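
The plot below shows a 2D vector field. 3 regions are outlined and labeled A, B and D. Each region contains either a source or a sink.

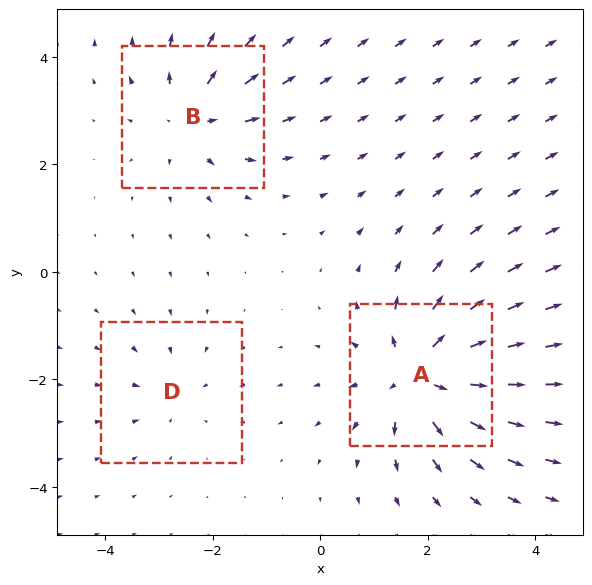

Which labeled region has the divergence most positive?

A

Divergence at each region's feature centre — A: about +6, B: about +4, D: about -2. Region A is most positive.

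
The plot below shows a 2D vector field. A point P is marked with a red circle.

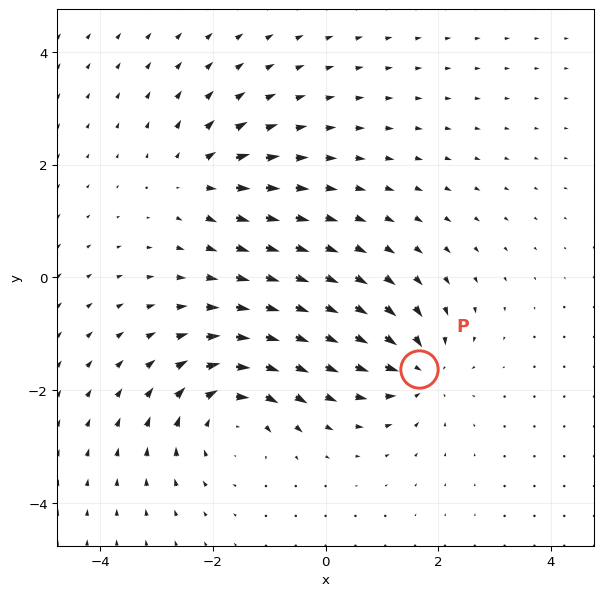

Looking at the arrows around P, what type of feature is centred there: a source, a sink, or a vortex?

sink

At P (1.6, -1.6) the arrows converge inward. Divergence about -4, curl ≈0 — negative divergence with near-zero curl is a sink.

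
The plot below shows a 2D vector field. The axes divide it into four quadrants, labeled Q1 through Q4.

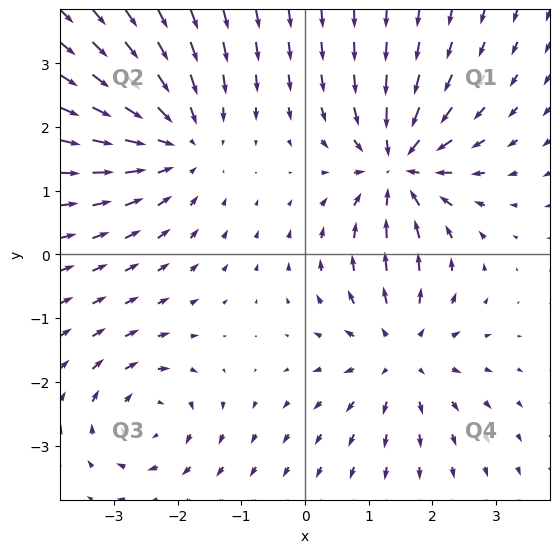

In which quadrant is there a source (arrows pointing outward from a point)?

Q4

The source sits at approximately (1.5, -1.5), which lies in quadrant Q4. The divergence there is about +4, positive as expected for a source.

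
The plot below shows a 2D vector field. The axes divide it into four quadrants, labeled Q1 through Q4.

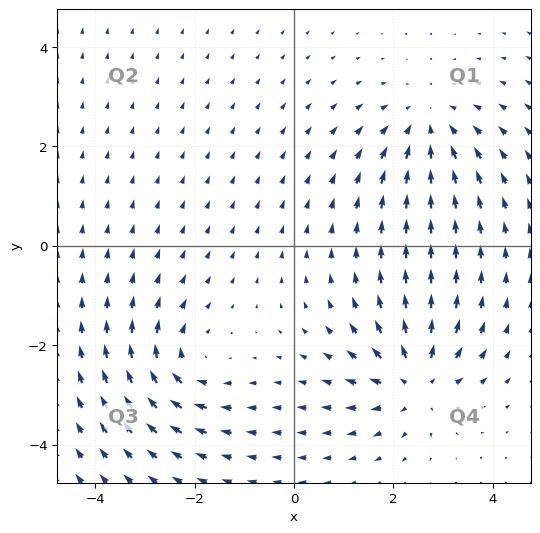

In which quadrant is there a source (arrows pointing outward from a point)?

Q4

The source sits at approximately (2.4, -2.7), which lies in quadrant Q4. The divergence there is about +5, positive as expected for a source.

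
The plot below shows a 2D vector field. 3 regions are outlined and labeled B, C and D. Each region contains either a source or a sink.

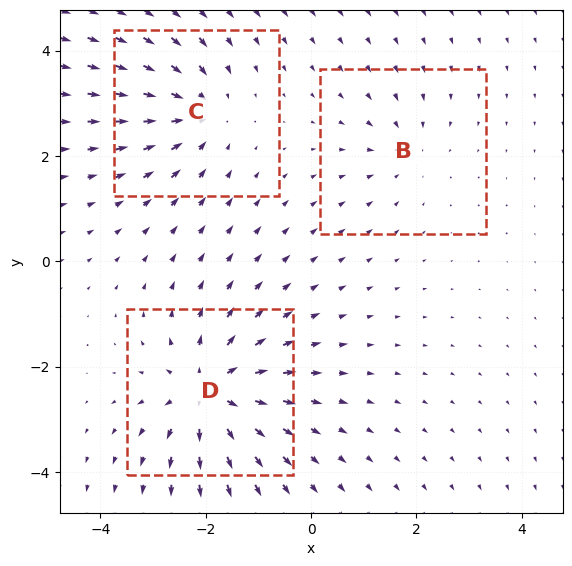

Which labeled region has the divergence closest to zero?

Divergence at each region's feature centre — B: about -2, C: about -4, D: about +5. Region B is closest to zero.

B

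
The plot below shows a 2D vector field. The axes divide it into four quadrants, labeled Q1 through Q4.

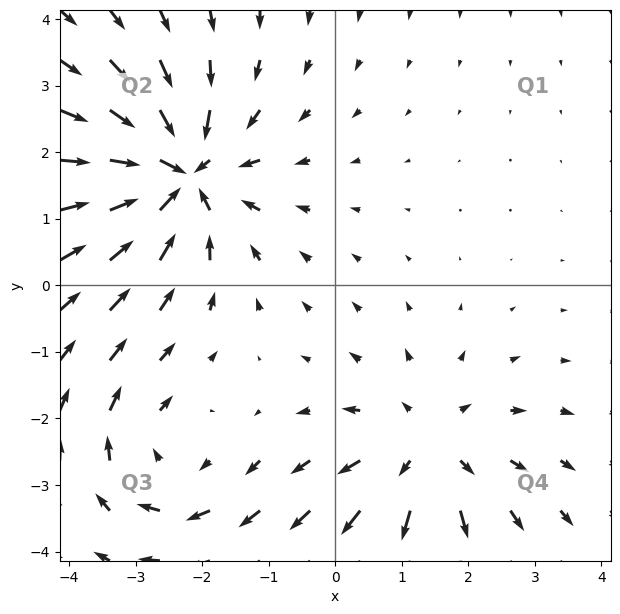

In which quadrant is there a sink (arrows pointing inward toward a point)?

The sink sits at approximately (-2.3, 1.7), which lies in quadrant Q2. The divergence there is about -6, negative as expected for a sink.

Q2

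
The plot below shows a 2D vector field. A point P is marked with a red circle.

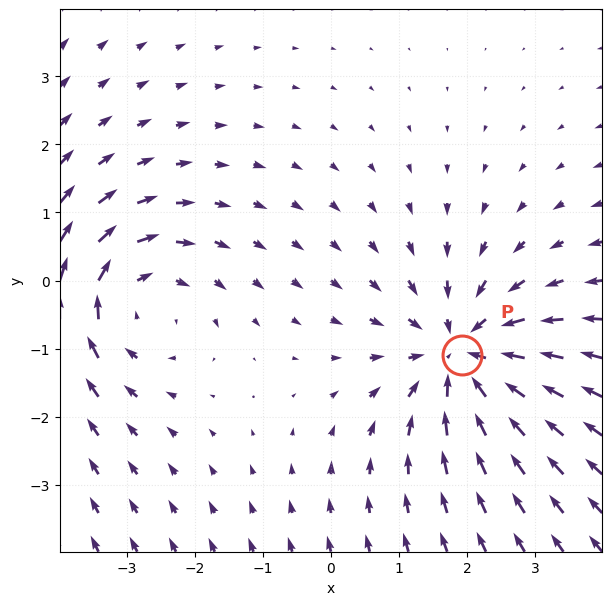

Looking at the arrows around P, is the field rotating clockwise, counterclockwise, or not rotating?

not rotating

Near P at (1.9, -1.1) the arrows show no circulation. The curl there is ≈0.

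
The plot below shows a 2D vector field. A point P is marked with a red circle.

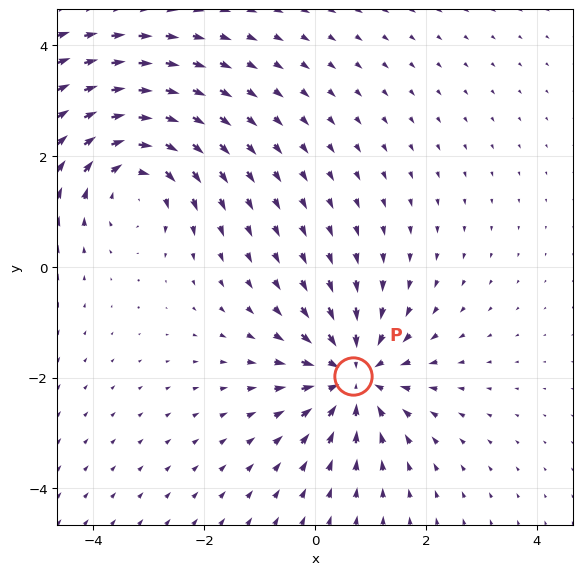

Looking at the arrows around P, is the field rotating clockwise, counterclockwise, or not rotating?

not rotating

Near P at (0.7, -2.0) the arrows show no circulation. The curl there is ≈0.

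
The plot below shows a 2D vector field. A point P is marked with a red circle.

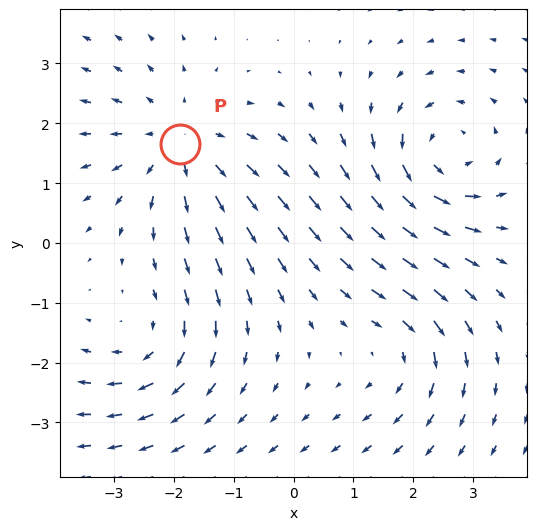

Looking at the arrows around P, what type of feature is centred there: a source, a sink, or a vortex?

At P (-1.9, 1.7) the arrows spread outward. Divergence about +3, curl ≈0 — positive divergence with near-zero curl is a source.

source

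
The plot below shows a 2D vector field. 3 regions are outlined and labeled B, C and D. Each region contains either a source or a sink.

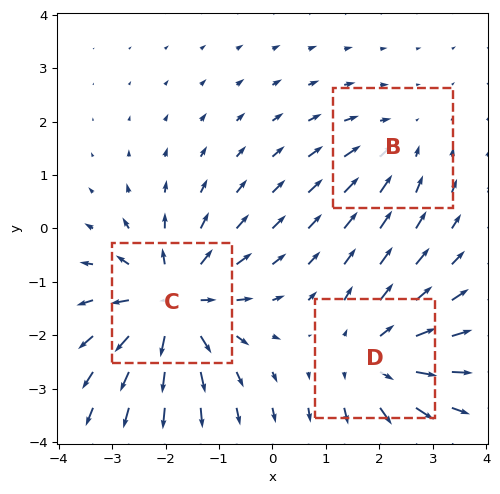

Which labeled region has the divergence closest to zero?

B

Divergence at each region's feature centre — B: about -2, C: about +5, D: about +4. Region B is closest to zero.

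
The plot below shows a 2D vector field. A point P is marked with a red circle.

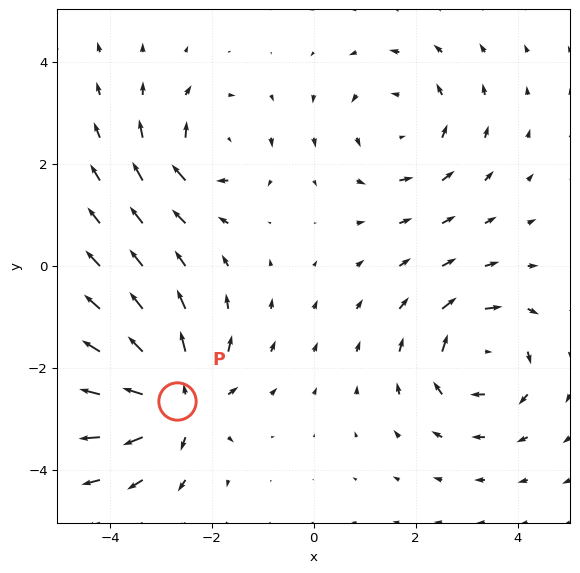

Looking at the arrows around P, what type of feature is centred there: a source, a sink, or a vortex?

source

At P (-2.7, -2.7) the arrows spread outward. Divergence about +6, curl ≈0 — positive divergence with near-zero curl is a source.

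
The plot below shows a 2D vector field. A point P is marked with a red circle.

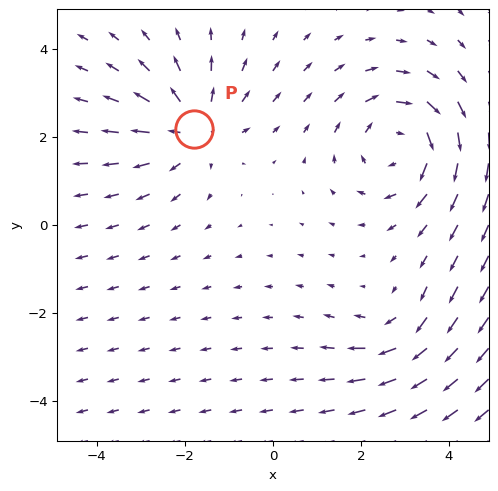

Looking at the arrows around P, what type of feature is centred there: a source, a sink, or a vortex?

source

At P (-1.8, 2.2) the arrows spread outward. Divergence about +4, curl ≈0 — positive divergence with near-zero curl is a source.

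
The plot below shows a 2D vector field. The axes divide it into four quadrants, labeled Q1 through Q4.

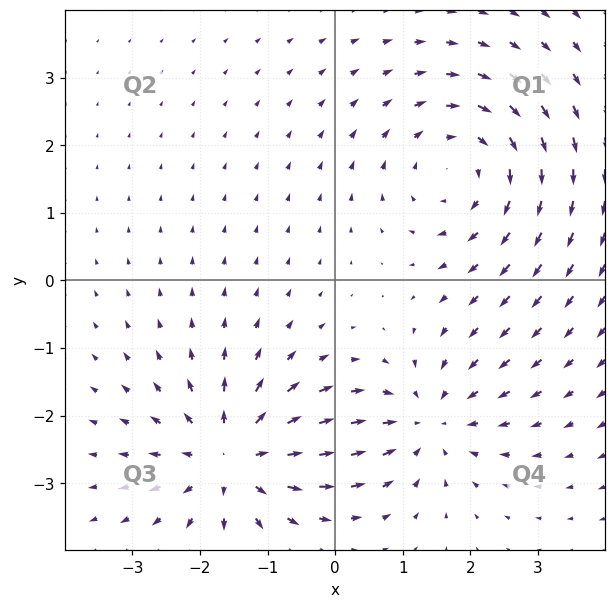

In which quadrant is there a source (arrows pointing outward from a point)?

Q3

The source sits at approximately (-1.5, -2.6), which lies in quadrant Q3. The divergence there is about +5, positive as expected for a source.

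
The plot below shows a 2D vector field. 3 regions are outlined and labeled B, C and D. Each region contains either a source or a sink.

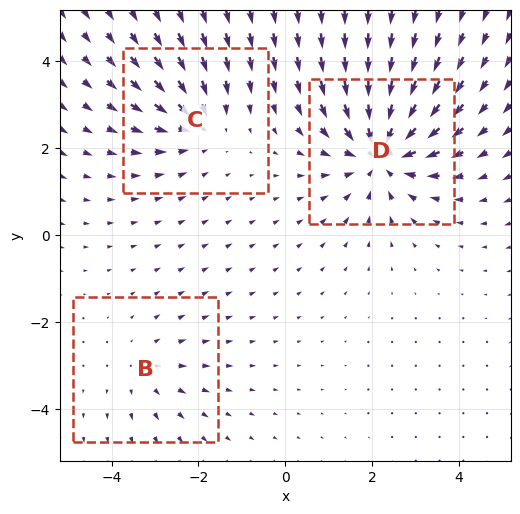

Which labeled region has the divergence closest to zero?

B

Divergence at each region's feature centre — B: about +2, C: about -3, D: about -5. Region B is closest to zero.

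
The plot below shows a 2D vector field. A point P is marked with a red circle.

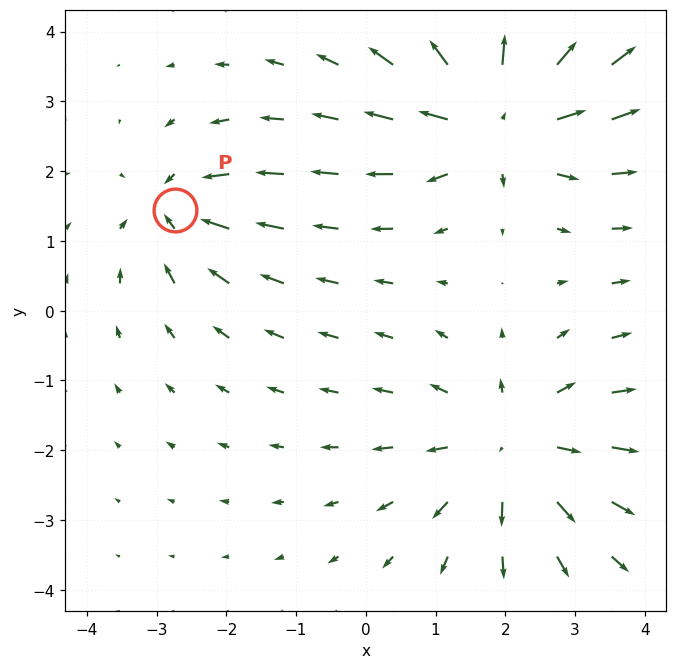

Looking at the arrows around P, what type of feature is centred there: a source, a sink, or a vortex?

sink

At P (-2.7, 1.4) the arrows converge inward. Divergence about -4, curl ≈0 — negative divergence with near-zero curl is a sink.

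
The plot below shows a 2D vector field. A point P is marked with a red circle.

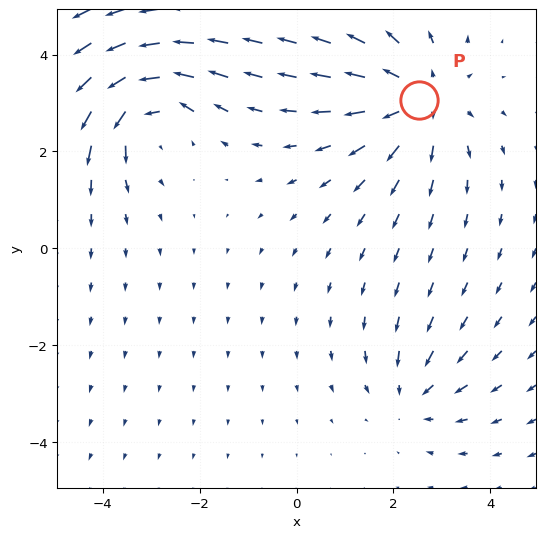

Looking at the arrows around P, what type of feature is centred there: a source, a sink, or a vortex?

source

At P (2.5, 3.1) the arrows spread outward. Divergence about +4, curl ≈0 — positive divergence with near-zero curl is a source.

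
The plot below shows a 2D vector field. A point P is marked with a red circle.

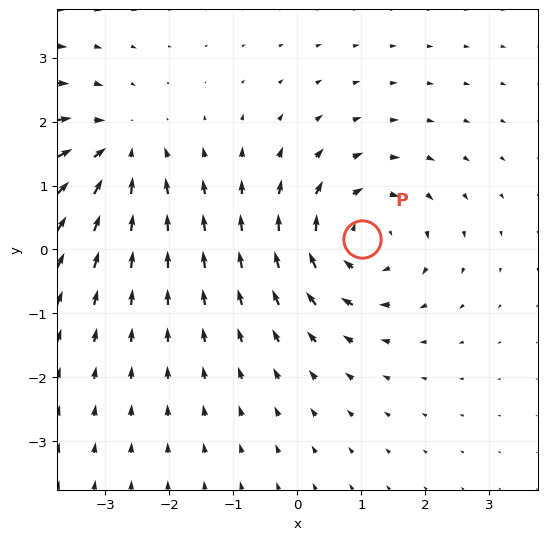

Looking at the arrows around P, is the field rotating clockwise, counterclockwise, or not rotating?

Near P at (1.0, 0.2) the arrows circulate clockwise. The curl (z-component) there is about -5; negative curl means clockwise rotation.

clockwise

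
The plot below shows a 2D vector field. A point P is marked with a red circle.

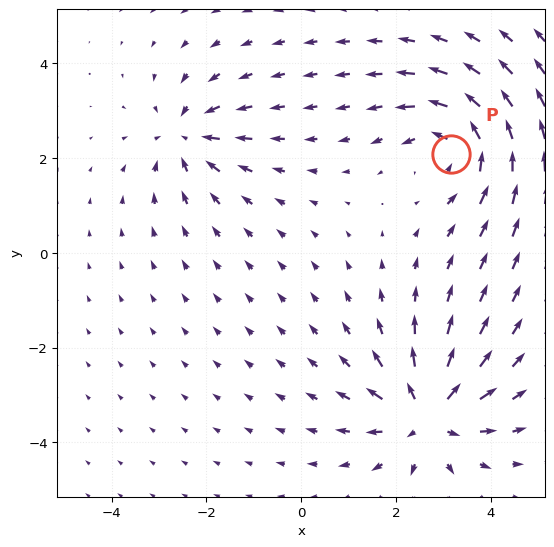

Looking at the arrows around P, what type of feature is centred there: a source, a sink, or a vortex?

vortex

At P (3.2, 2.1) the arrows circulate counterclockwise. Divergence ≈0, curl about +4 — near-zero divergence with nonzero curl is a vortex.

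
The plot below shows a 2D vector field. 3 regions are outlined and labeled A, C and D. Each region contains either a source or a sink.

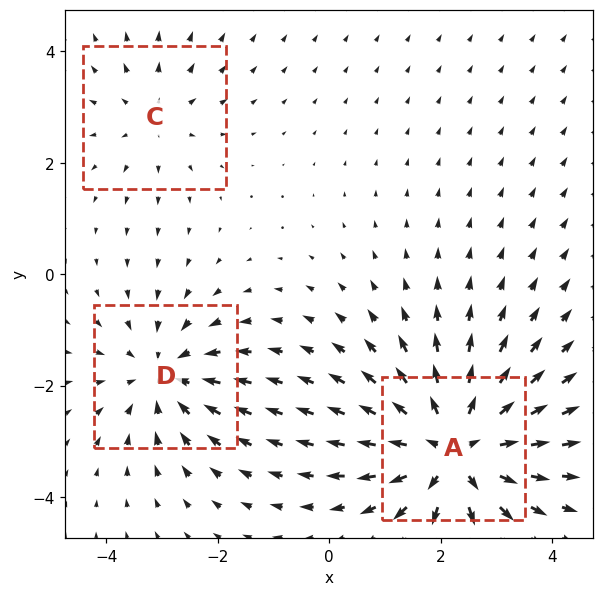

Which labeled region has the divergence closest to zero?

C

Divergence at each region's feature centre — A: about +5, C: about +2, D: about -3. Region C is closest to zero.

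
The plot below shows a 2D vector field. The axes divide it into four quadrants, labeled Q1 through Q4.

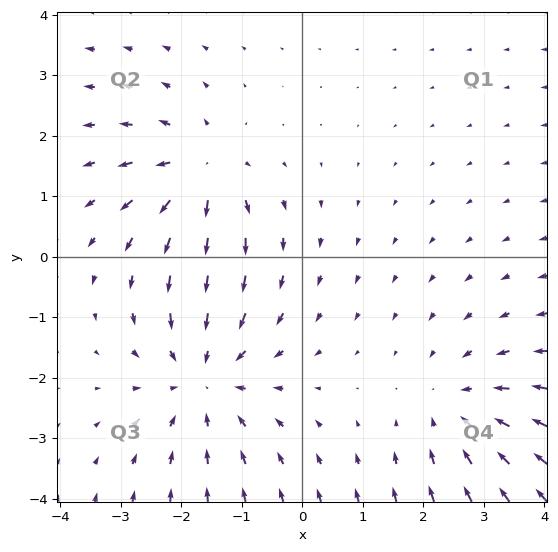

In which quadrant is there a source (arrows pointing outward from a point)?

Q2

The source sits at approximately (-1.7, 1.4), which lies in quadrant Q2. The divergence there is about +4, positive as expected for a source.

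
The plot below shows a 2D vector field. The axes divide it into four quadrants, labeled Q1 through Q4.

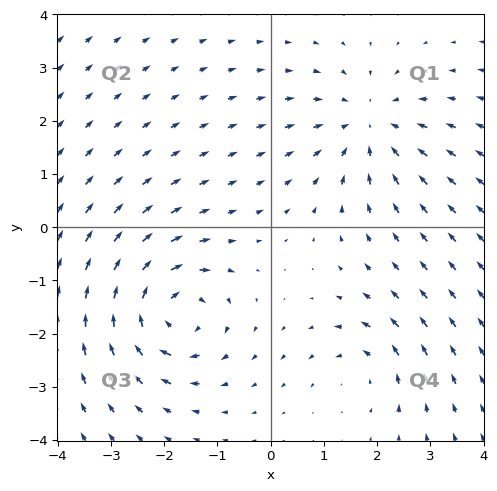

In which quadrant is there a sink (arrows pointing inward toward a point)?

Q1

The sink sits at approximately (1.8, 1.9), which lies in quadrant Q1. The divergence there is about -4, negative as expected for a sink.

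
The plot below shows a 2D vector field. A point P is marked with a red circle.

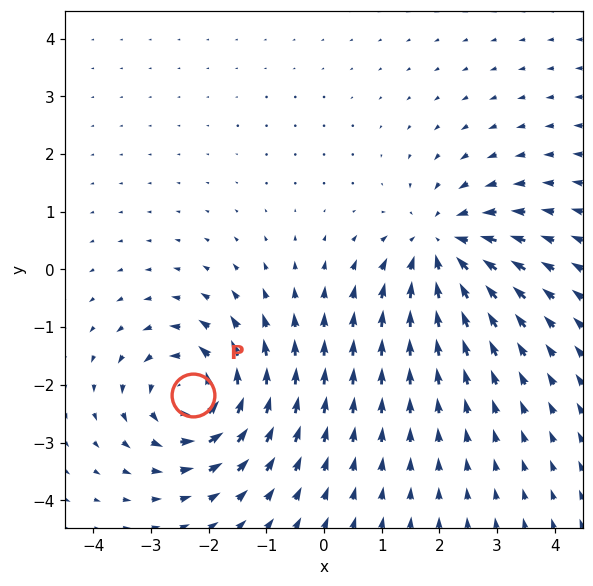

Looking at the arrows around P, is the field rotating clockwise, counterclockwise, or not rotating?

counterclockwise

Near P at (-2.3, -2.2) the arrows circulate counterclockwise. The curl (z-component) there is about +4; positive curl means counterclockwise rotation.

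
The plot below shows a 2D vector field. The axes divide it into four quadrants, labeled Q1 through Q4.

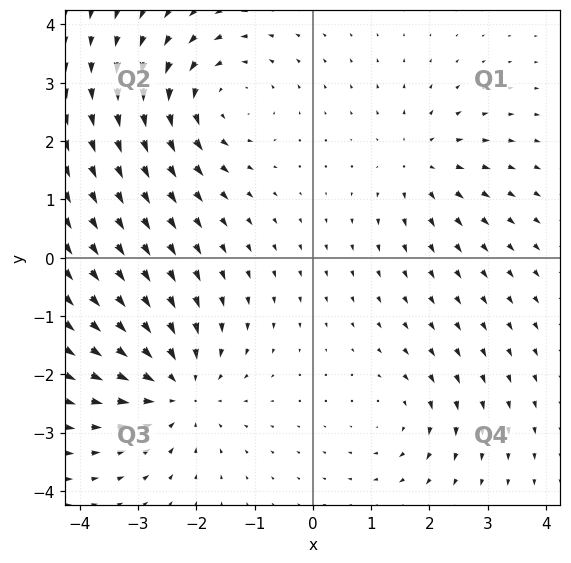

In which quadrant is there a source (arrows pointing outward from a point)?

The source sits at approximately (1.8, 1.6), which lies in quadrant Q1. The divergence there is about +3, positive as expected for a source.

Q1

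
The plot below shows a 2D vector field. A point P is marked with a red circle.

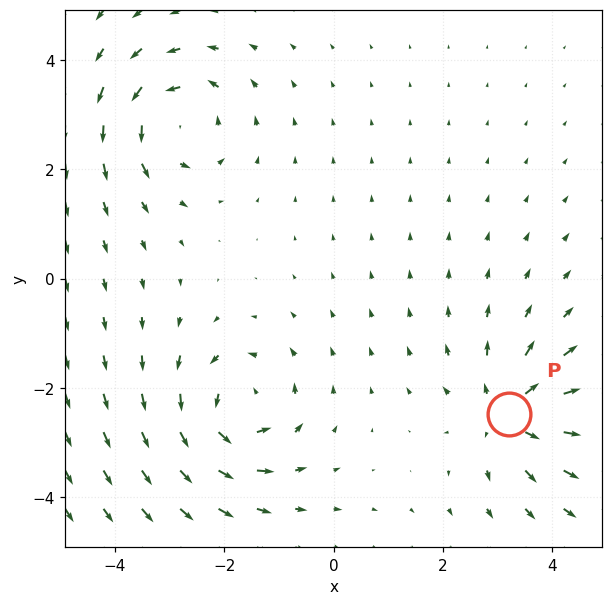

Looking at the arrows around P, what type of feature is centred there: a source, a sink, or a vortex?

source

At P (3.2, -2.5) the arrows spread outward. Divergence about +5, curl ≈0 — positive divergence with near-zero curl is a source.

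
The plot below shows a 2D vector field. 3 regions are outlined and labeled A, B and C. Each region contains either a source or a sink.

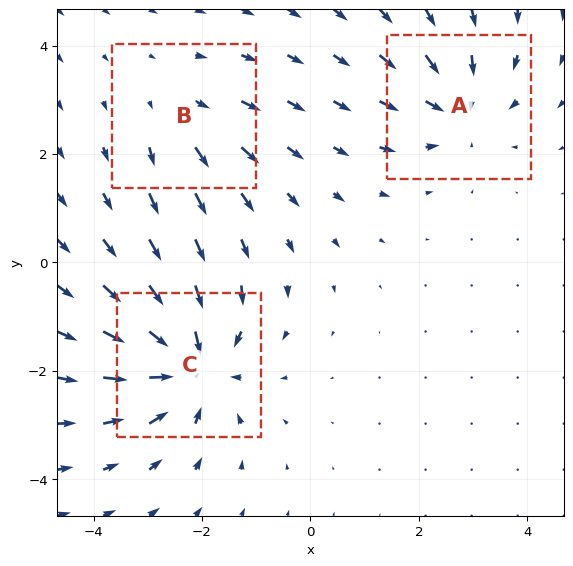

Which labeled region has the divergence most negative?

C

Divergence at each region's feature centre — A: about -3, B: about +2, C: about -5. Region C is most negative.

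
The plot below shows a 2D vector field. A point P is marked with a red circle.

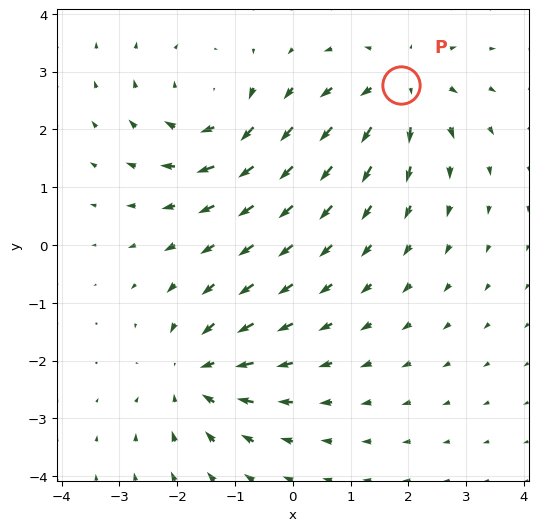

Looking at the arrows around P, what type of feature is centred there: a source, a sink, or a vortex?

At P (1.9, 2.8) the arrows spread outward. Divergence about +4, curl ≈0 — positive divergence with near-zero curl is a source.

source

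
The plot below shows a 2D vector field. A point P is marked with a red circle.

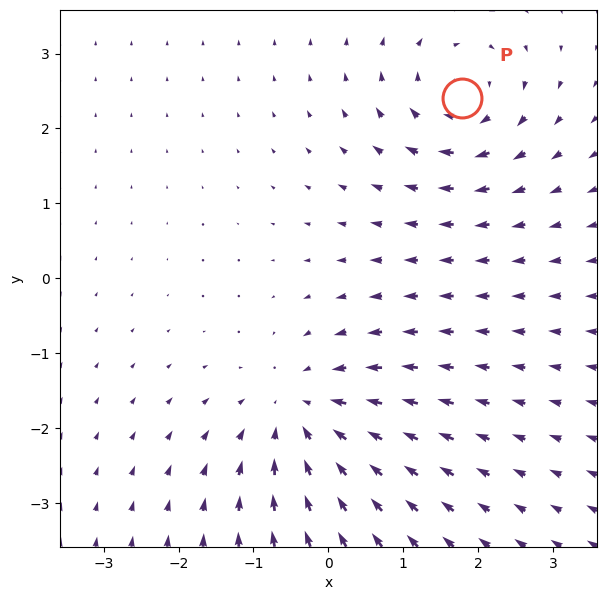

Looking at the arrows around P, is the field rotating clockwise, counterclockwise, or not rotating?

Near P at (1.8, 2.4) the arrows circulate clockwise. The curl (z-component) there is about -3; negative curl means clockwise rotation.

clockwise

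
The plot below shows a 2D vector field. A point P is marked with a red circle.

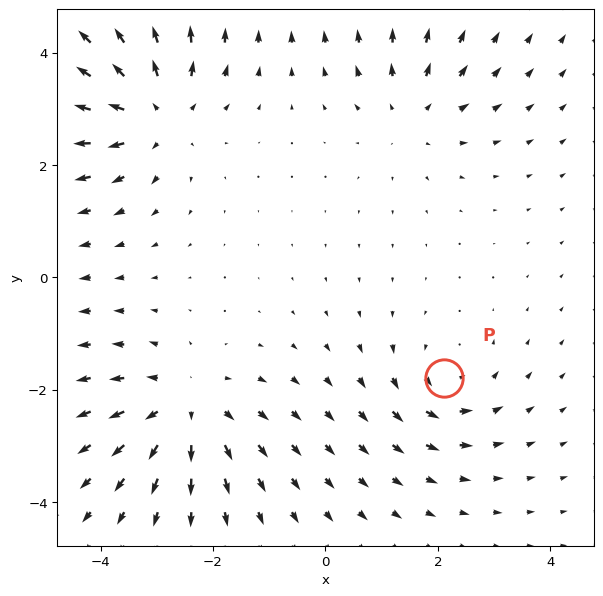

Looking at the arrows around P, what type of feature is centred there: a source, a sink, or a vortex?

vortex

At P (2.1, -1.8) the arrows circulate counterclockwise. Divergence ≈0, curl about +3 — near-zero divergence with nonzero curl is a vortex.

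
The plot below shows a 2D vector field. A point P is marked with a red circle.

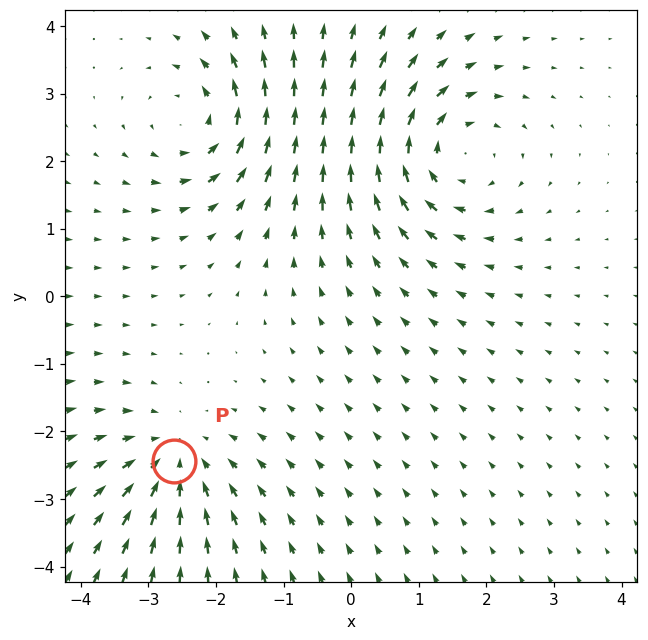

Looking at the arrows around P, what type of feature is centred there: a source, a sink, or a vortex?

At P (-2.6, -2.4) the arrows converge inward. Divergence about -3, curl ≈0 — negative divergence with near-zero curl is a sink.

sink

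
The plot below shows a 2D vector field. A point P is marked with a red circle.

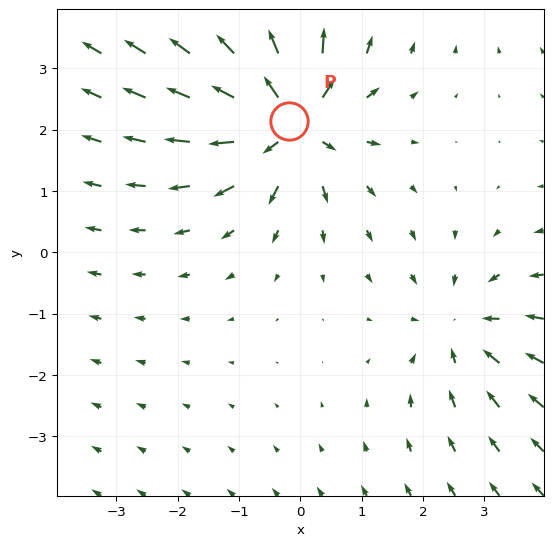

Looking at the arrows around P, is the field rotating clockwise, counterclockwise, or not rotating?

not rotating

Near P at (-0.2, 2.1) the arrows show no circulation. The curl there is ≈0.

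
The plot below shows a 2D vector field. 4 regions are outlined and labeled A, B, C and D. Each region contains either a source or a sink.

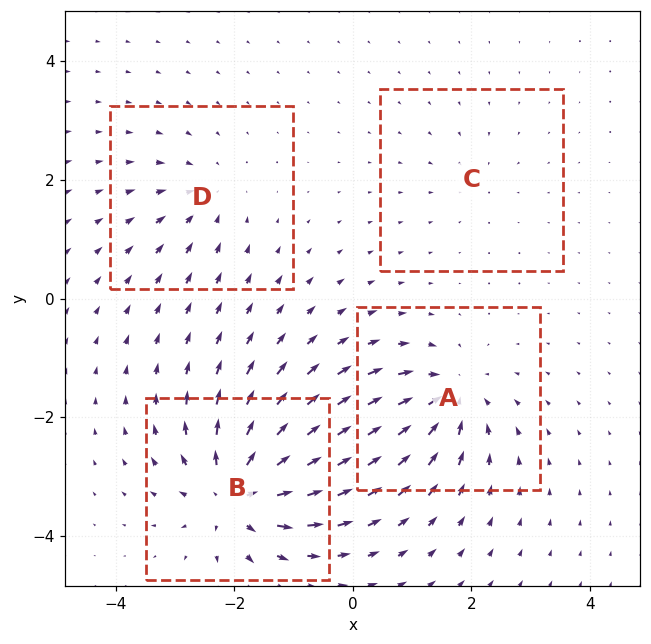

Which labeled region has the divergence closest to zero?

Divergence at each region's feature centre — A: about -7, B: about +9, C: about -2, D: about -4. Region C is closest to zero.

C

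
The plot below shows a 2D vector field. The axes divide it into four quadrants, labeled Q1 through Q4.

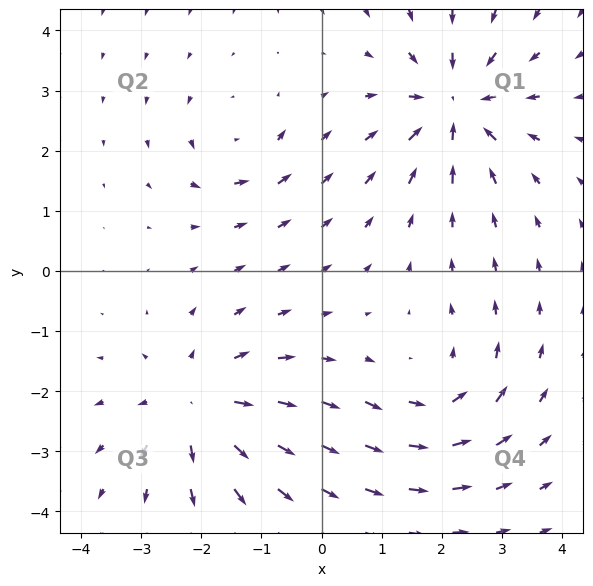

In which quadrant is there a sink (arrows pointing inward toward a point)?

Q1

The sink sits at approximately (2.2, 2.7), which lies in quadrant Q1. The divergence there is about -6, negative as expected for a sink.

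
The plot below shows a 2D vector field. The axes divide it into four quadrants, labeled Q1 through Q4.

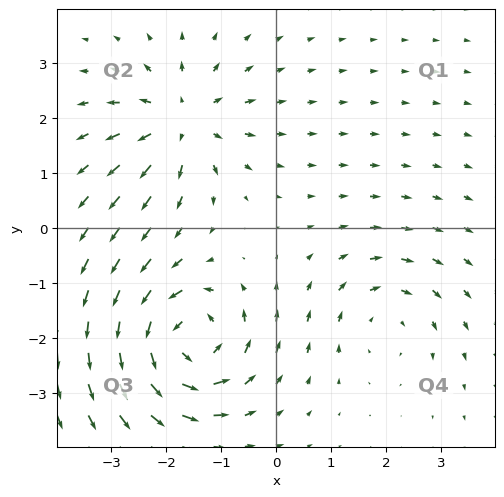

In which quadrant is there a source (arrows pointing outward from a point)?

Q2

The source sits at approximately (-1.7, 1.9), which lies in quadrant Q2. The divergence there is about +4, positive as expected for a source.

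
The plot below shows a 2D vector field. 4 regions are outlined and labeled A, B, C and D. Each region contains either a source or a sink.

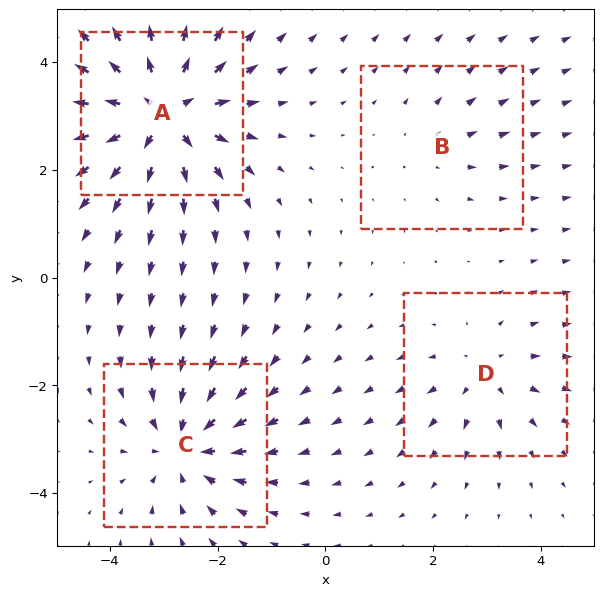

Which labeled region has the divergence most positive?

Divergence at each region's feature centre — A: about +7, B: about +2, C: about -5, D: about +3. Region A is most positive.

A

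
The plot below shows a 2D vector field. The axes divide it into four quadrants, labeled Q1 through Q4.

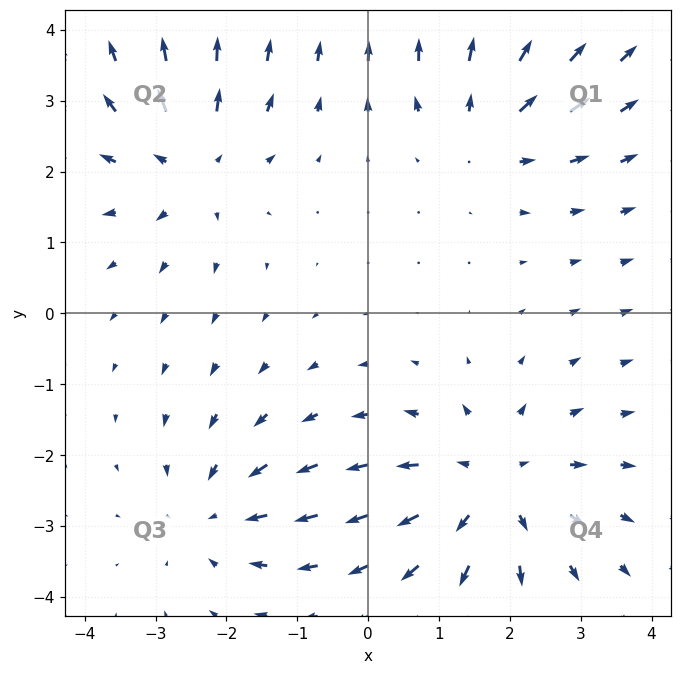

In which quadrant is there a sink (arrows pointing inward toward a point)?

Q3

The sink sits at approximately (-2.1, -2.8), which lies in quadrant Q3. The divergence there is about -3, negative as expected for a sink.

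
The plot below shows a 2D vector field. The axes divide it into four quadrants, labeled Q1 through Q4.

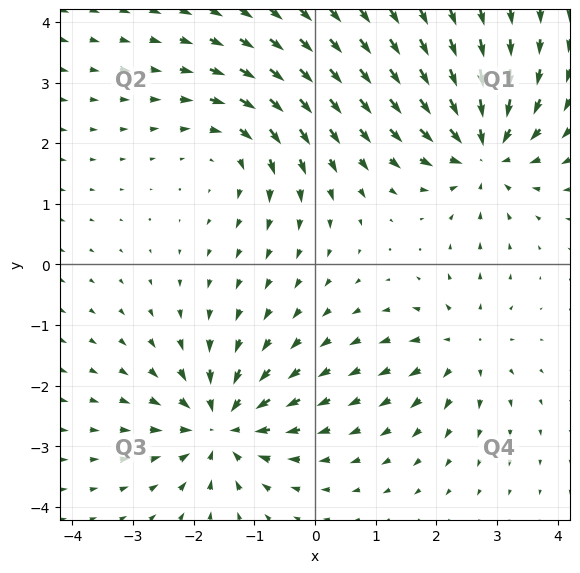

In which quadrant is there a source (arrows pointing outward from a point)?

The source sits at approximately (2.4, -1.4), which lies in quadrant Q4. The divergence there is about +4, positive as expected for a source.

Q4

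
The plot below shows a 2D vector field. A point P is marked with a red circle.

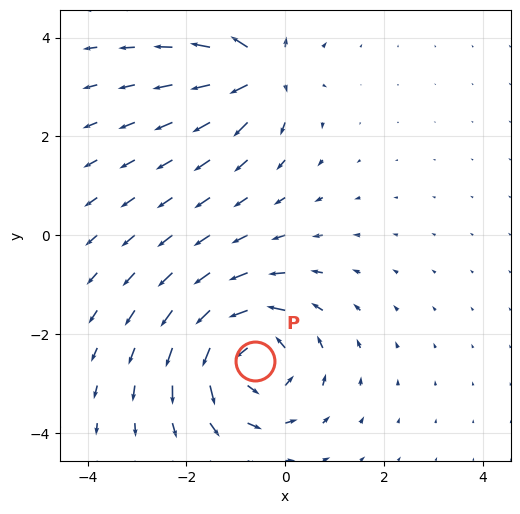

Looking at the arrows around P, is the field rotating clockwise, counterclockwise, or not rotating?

Near P at (-0.6, -2.5) the arrows circulate counterclockwise. The curl (z-component) there is about +5; positive curl means counterclockwise rotation.

counterclockwise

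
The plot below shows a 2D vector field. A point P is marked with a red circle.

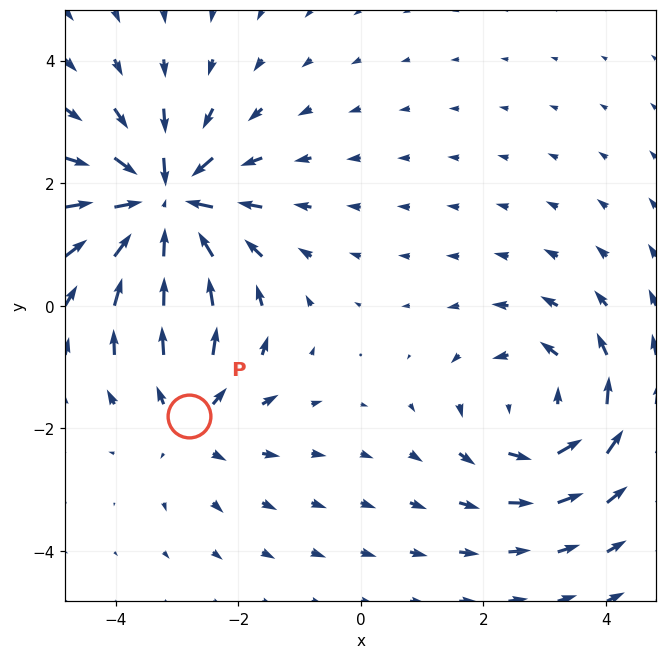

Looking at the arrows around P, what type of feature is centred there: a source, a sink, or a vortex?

source

At P (-2.8, -1.8) the arrows spread outward. Divergence about +3, curl ≈0 — positive divergence with near-zero curl is a source.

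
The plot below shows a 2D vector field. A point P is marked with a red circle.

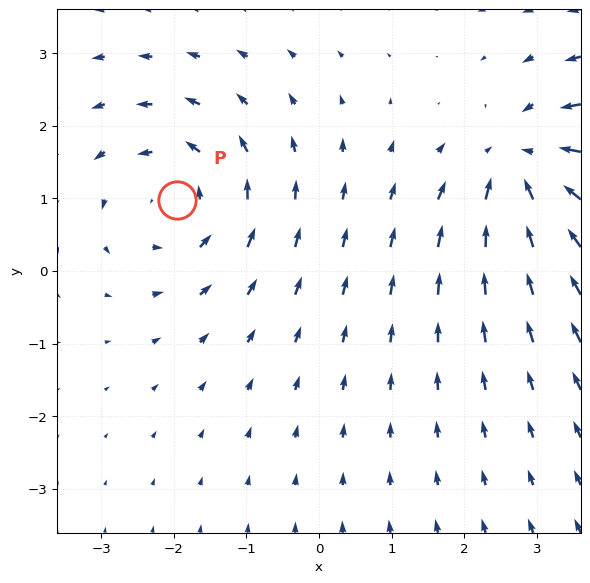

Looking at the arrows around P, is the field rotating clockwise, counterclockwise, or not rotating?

counterclockwise

Near P at (-2.0, 1.0) the arrows circulate counterclockwise. The curl (z-component) there is about +3; positive curl means counterclockwise rotation.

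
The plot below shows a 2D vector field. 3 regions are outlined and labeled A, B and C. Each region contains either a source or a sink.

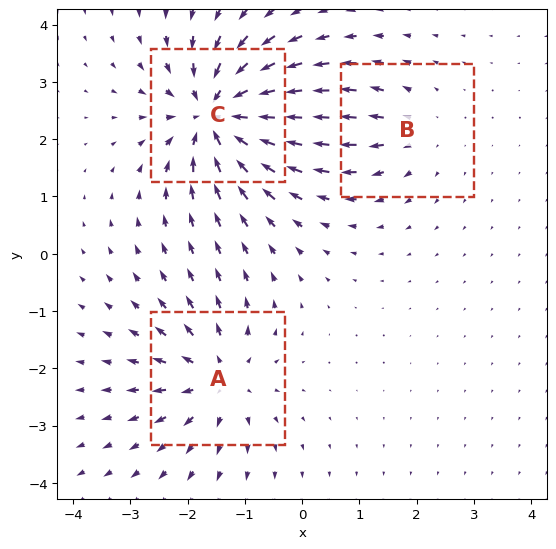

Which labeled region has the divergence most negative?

C

Divergence at each region's feature centre — A: about +4, B: about +2, C: about -6. Region C is most negative.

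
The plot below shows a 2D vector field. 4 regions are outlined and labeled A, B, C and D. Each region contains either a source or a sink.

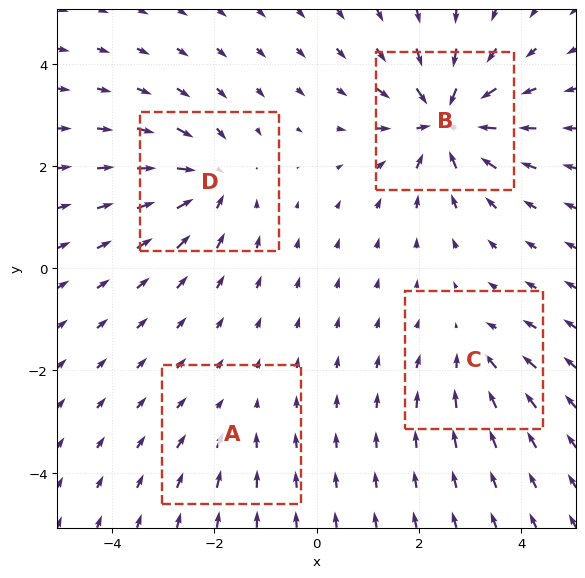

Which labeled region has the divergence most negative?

Divergence at each region's feature centre — A: about -2, B: about -8, C: about -4, D: about -5. Region B is most negative.

B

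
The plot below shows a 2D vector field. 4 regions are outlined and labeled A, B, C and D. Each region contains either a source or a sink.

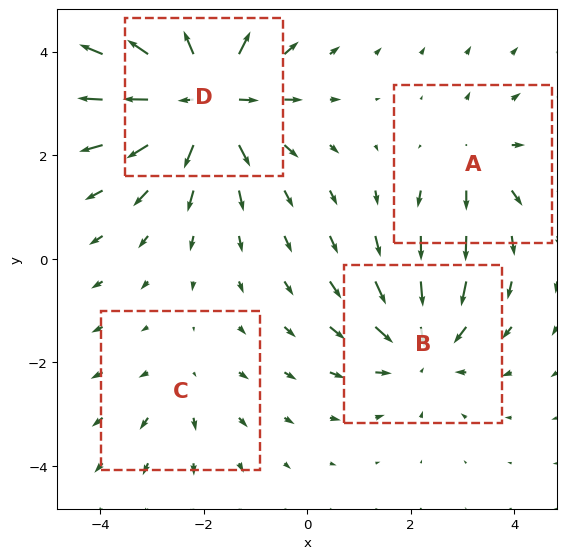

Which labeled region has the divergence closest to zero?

C

Divergence at each region's feature centre — A: about +3, B: about -4, C: about +2, D: about +7. Region C is closest to zero.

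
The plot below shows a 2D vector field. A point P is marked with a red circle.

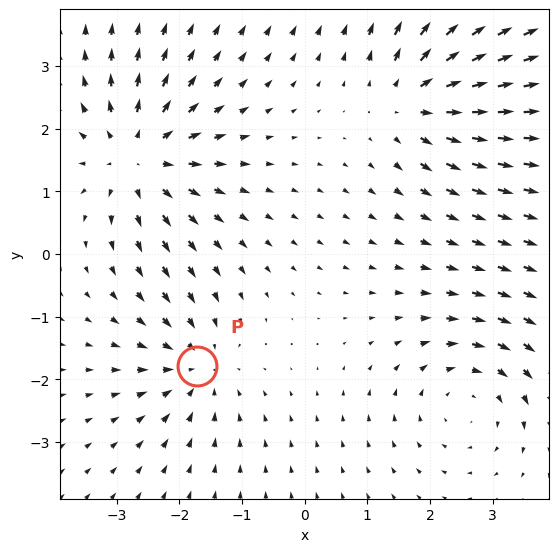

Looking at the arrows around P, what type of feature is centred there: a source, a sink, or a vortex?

At P (-1.7, -1.8) the arrows converge inward. Divergence about -4, curl ≈0 — negative divergence with near-zero curl is a sink.

sink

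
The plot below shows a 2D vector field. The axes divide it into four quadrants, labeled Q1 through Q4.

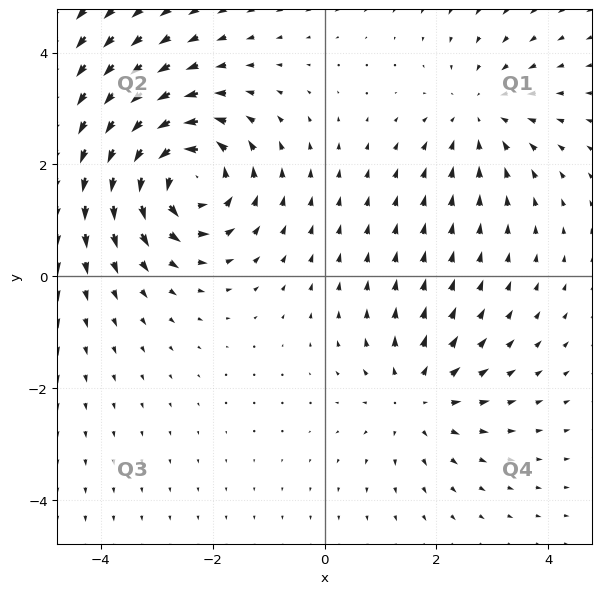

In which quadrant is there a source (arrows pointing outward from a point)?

Q4

The source sits at approximately (1.6, -2.2), which lies in quadrant Q4. The divergence there is about +2, positive as expected for a source.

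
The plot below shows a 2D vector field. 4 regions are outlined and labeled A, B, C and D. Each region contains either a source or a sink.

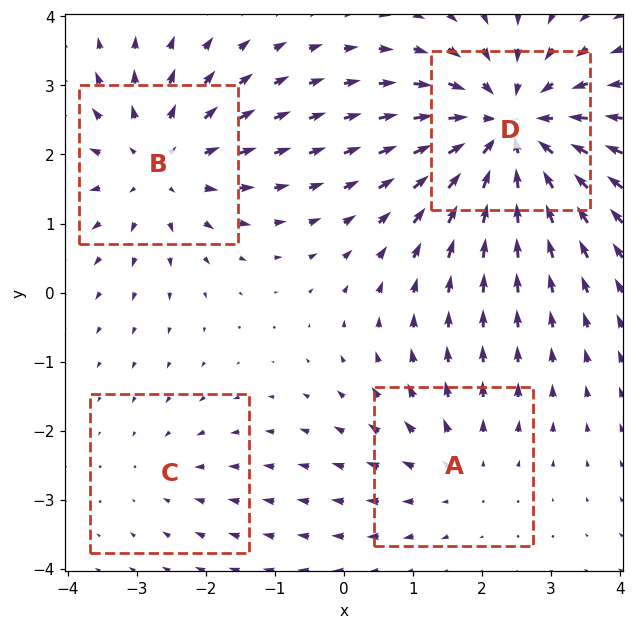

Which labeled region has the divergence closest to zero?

C

Divergence at each region's feature centre — A: about +3, B: about +4, C: about -2, D: about -6. Region C is closest to zero.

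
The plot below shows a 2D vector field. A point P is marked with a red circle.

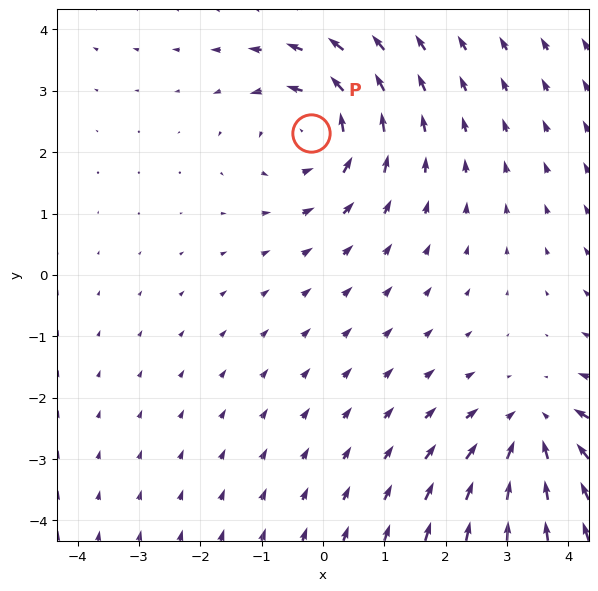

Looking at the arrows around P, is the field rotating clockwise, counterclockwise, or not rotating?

counterclockwise

Near P at (-0.2, 2.3) the arrows circulate counterclockwise. The curl (z-component) there is about +3; positive curl means counterclockwise rotation.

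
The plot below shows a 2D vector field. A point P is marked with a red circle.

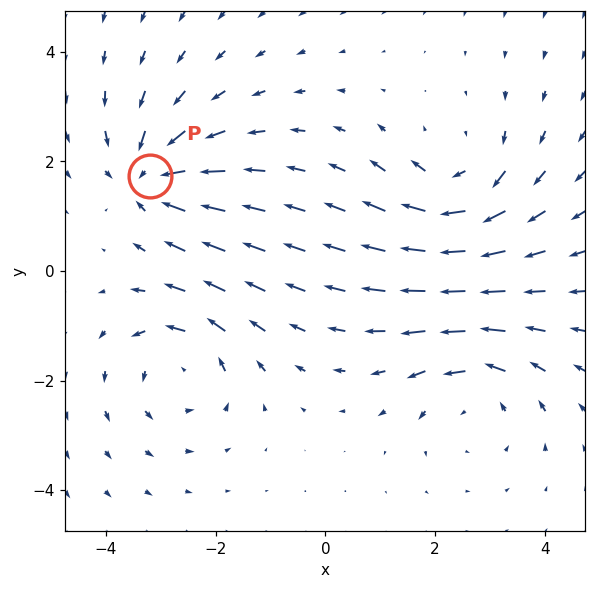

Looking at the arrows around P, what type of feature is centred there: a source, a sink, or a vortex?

At P (-3.2, 1.7) the arrows converge inward. Divergence about -5, curl ≈0 — negative divergence with near-zero curl is a sink.

sink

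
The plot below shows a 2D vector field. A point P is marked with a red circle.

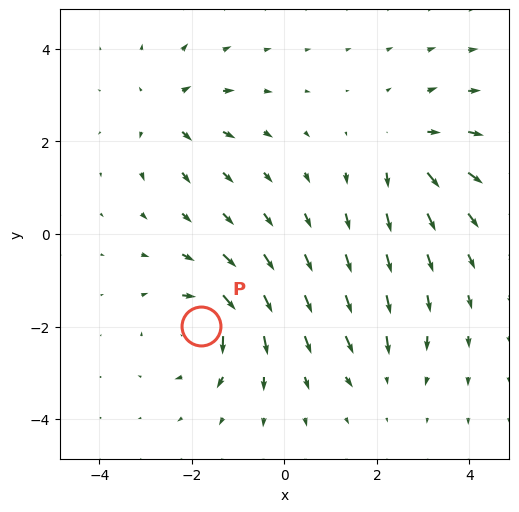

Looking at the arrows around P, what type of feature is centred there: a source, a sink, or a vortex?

vortex

At P (-1.8, -2.0) the arrows circulate clockwise. Divergence ≈0, curl about -7 — near-zero divergence with nonzero curl is a vortex.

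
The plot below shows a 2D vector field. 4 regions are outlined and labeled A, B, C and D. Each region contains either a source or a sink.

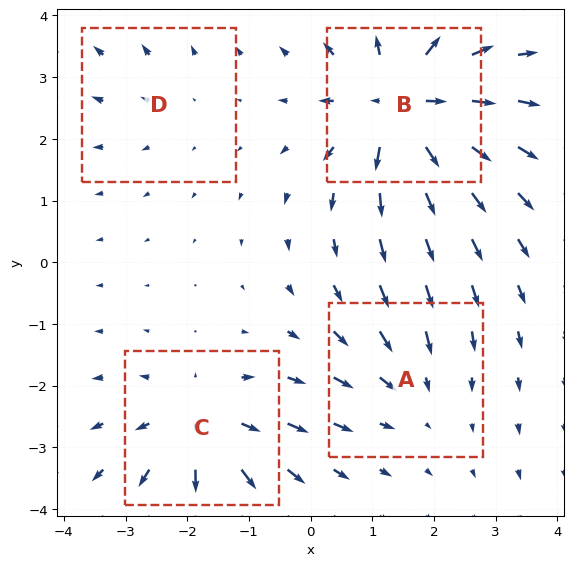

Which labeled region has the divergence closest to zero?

D

Divergence at each region's feature centre — A: about -3, B: about +7, C: about +5, D: about +2. Region D is closest to zero.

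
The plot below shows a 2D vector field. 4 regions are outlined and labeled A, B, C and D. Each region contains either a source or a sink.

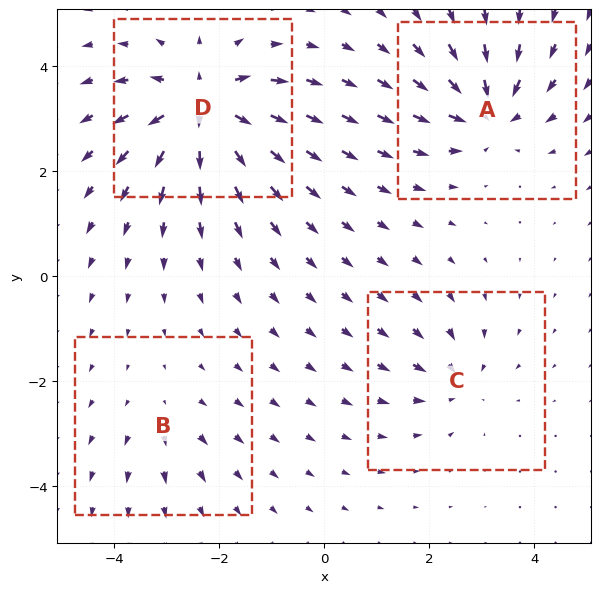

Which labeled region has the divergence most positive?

D

Divergence at each region's feature centre — A: about -6, B: about +3, C: about -4, D: about +9. Region D is most positive.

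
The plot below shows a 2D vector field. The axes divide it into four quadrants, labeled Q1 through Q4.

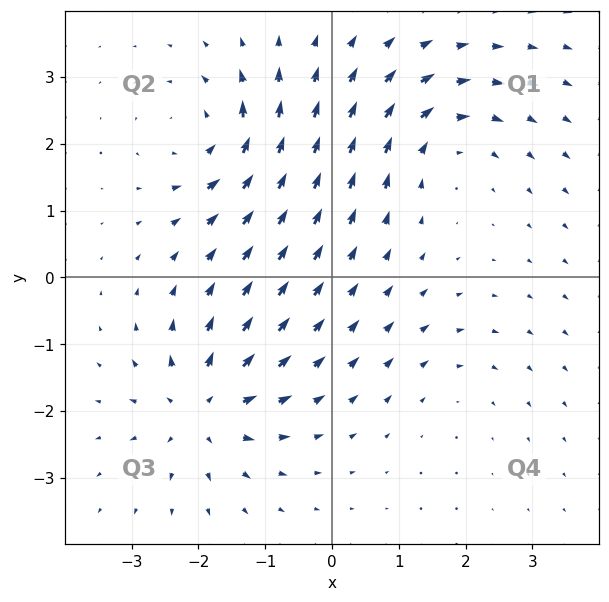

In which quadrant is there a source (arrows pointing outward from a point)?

The source sits at approximately (-1.9, -2.0), which lies in quadrant Q3. The divergence there is about +6, positive as expected for a source.

Q3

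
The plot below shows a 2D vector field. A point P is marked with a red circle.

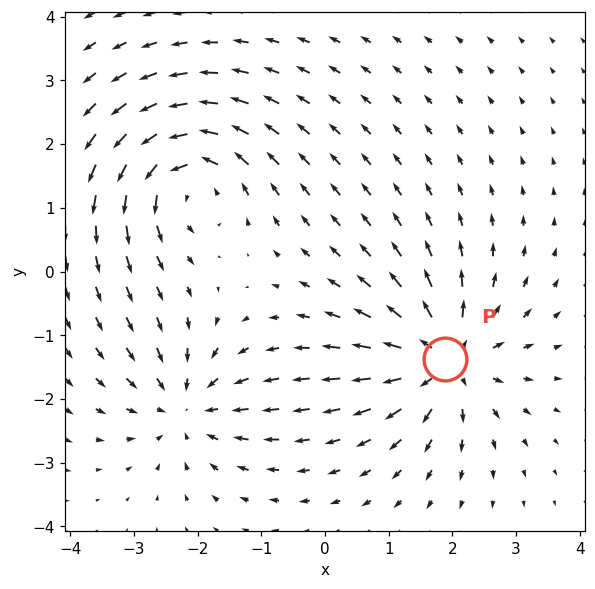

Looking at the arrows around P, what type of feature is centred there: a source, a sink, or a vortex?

At P (1.9, -1.4) the arrows spread outward. Divergence about +6, curl ≈0 — positive divergence with near-zero curl is a source.

source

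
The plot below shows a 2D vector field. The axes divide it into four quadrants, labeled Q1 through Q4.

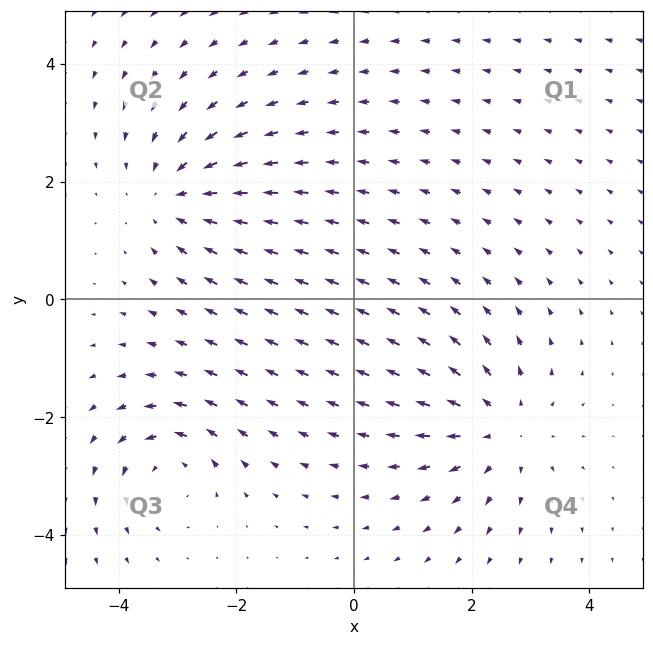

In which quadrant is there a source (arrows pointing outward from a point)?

Q4

The source sits at approximately (2.5, -2.2), which lies in quadrant Q4. The divergence there is about +4, positive as expected for a source.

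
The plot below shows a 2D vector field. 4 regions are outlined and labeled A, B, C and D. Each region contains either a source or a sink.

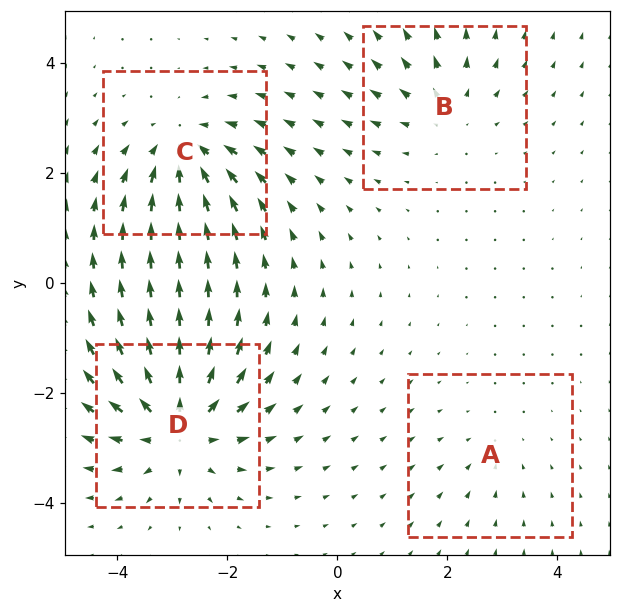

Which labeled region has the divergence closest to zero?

Divergence at each region's feature centre — A: about -2, B: about +4, C: about -5, D: about +7. Region A is closest to zero.

A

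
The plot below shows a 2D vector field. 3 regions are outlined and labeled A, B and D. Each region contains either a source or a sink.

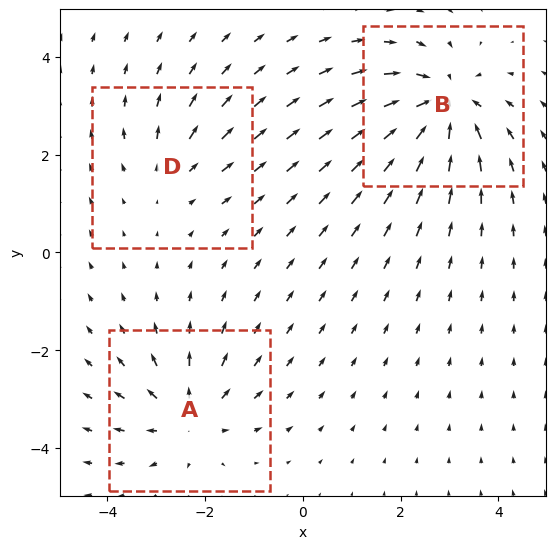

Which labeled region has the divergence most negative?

Divergence at each region's feature centre — A: about +4, B: about -5, D: about +2. Region B is most negative.

B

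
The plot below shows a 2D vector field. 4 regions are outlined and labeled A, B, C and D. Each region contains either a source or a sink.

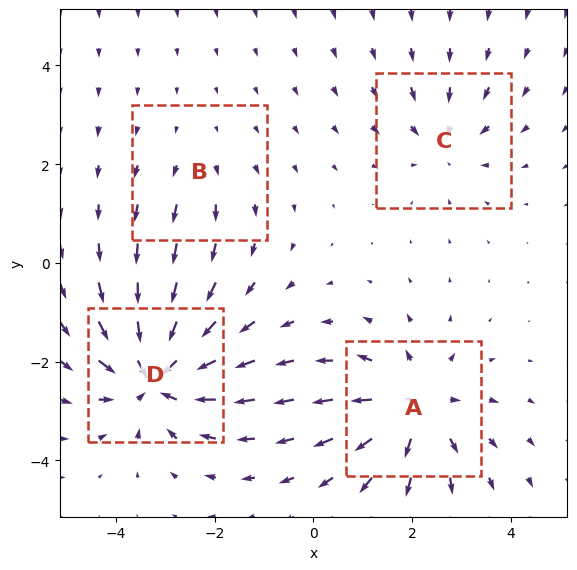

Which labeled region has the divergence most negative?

D

Divergence at each region's feature centre — A: about +6, B: about +2, C: about -3, D: about -7. Region D is most negative.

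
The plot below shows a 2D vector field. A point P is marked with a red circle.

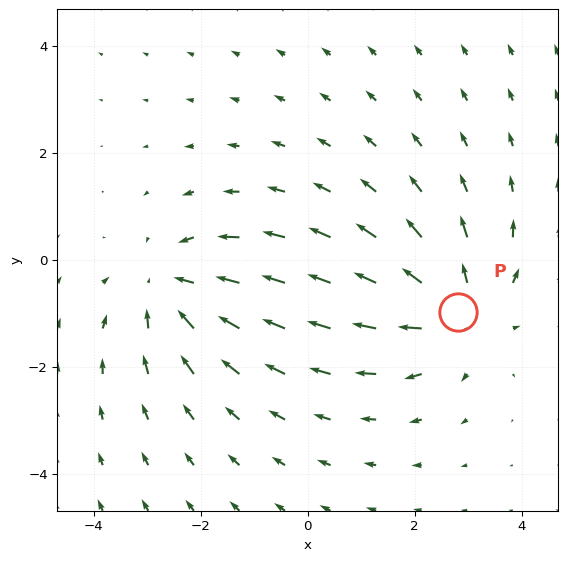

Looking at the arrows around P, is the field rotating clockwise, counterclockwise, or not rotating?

not rotating

Near P at (2.8, -1.0) the arrows show no circulation. The curl there is ≈0.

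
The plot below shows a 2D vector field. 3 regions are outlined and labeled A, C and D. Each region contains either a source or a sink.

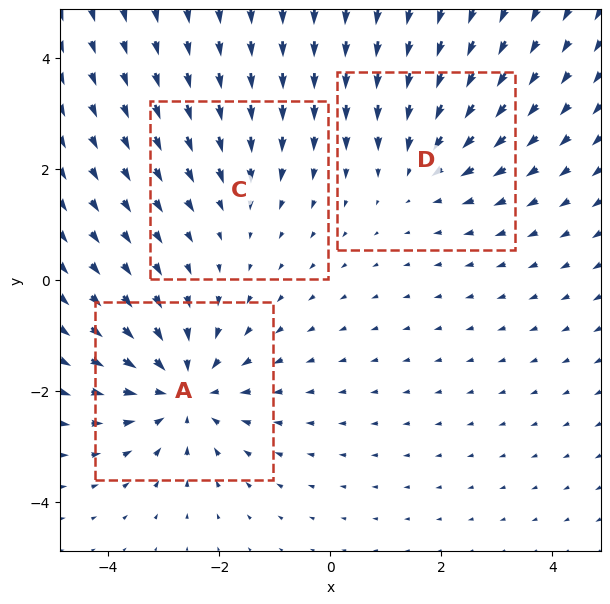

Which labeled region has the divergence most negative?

Divergence at each region's feature centre — A: about -4, C: about -2, D: about -3. Region A is most negative.

A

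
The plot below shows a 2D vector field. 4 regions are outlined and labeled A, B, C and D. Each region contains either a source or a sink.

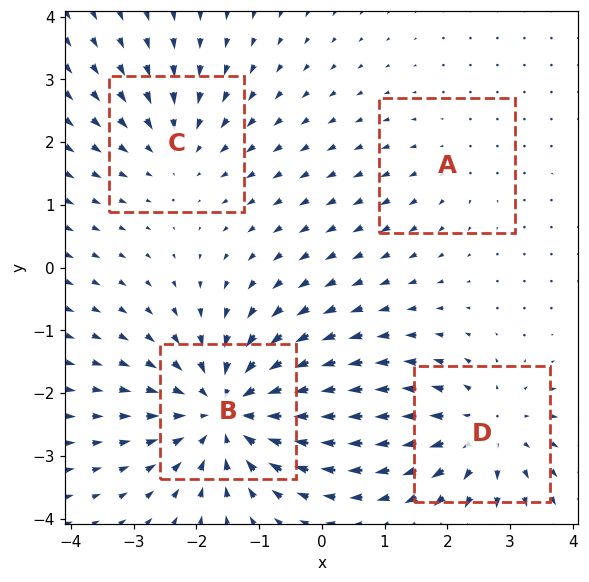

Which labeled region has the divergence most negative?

B

Divergence at each region's feature centre — A: about +2, B: about -6, C: about -3, D: about +4. Region B is most negative.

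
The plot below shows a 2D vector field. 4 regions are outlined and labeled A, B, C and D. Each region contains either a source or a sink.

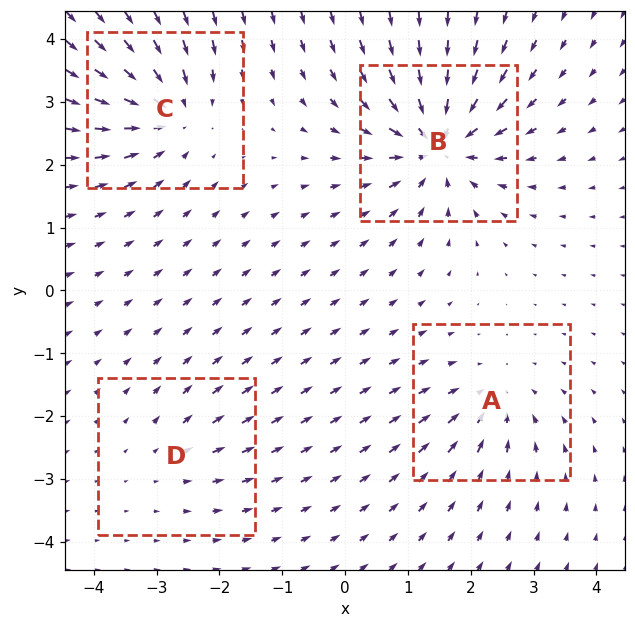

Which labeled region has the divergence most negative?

B

Divergence at each region's feature centre — A: about -4, B: about -8, C: about -6, D: about +2. Region B is most negative.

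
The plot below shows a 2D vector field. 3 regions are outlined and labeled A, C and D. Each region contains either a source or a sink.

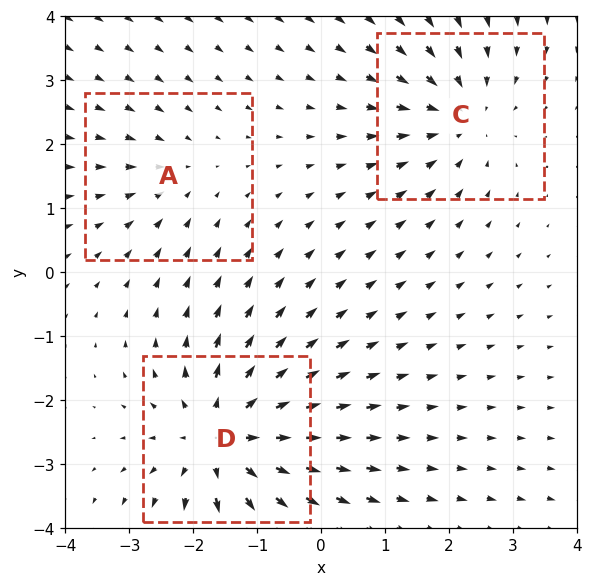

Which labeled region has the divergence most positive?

D

Divergence at each region's feature centre — A: about -2, C: about -3, D: about +5. Region D is most positive.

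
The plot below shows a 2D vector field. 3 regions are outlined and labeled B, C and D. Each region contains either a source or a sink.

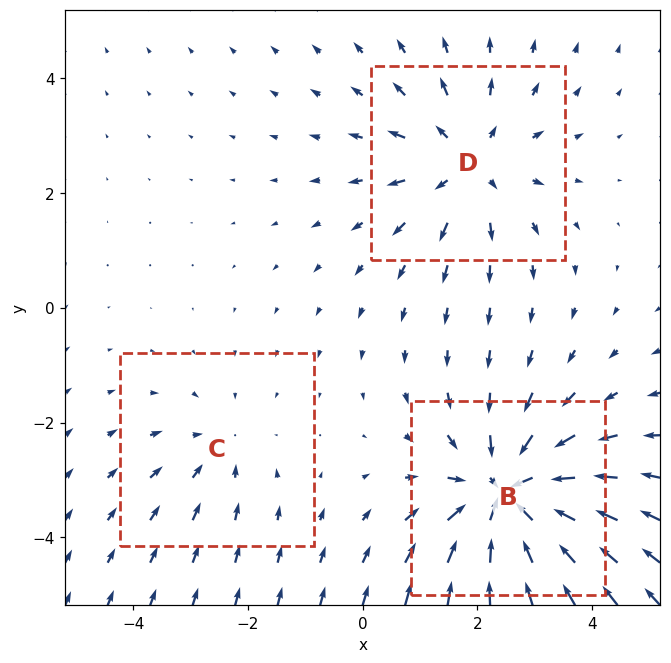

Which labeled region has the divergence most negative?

Divergence at each region's feature centre — B: about -5, C: about -2, D: about +3. Region B is most negative.

B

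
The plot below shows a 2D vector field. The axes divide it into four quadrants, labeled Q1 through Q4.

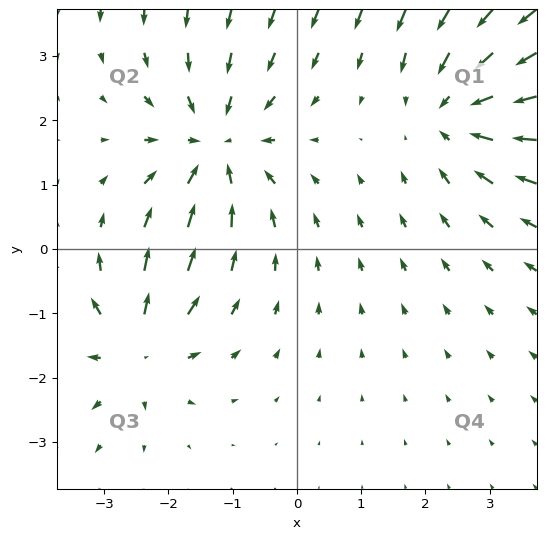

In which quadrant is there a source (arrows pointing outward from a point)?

The source sits at approximately (-2.5, -1.5), which lies in quadrant Q3. The divergence there is about +5, positive as expected for a source.

Q3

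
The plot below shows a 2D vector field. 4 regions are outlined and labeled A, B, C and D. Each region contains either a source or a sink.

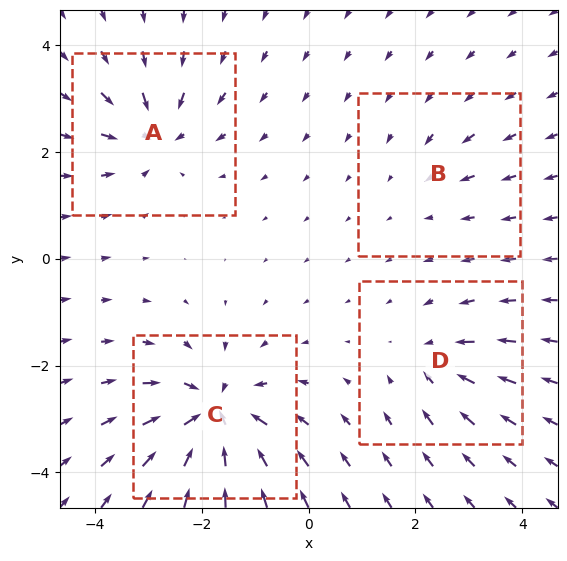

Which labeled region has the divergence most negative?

Divergence at each region's feature centre — A: about -6, B: about -2, C: about -8, D: about -4. Region C is most negative.

C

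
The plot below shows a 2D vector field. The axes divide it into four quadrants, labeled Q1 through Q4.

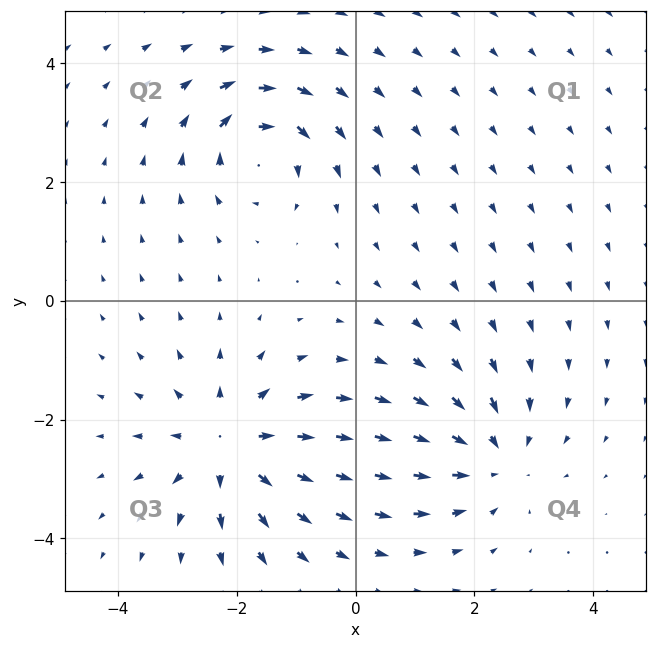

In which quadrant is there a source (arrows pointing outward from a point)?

Q3

The source sits at approximately (-2.1, -2.4), which lies in quadrant Q3. The divergence there is about +4, positive as expected for a source.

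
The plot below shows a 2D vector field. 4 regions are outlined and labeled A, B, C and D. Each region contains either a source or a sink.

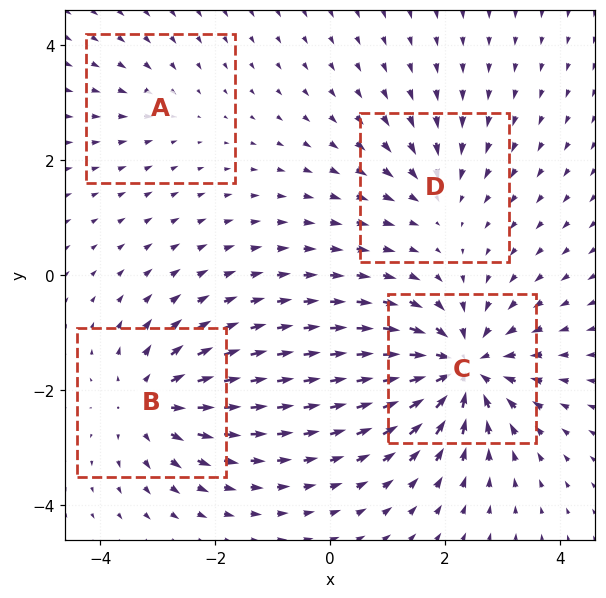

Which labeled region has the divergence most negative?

Divergence at each region's feature centre — A: about -2, B: about +5, C: about -8, D: about -3. Region C is most negative.

C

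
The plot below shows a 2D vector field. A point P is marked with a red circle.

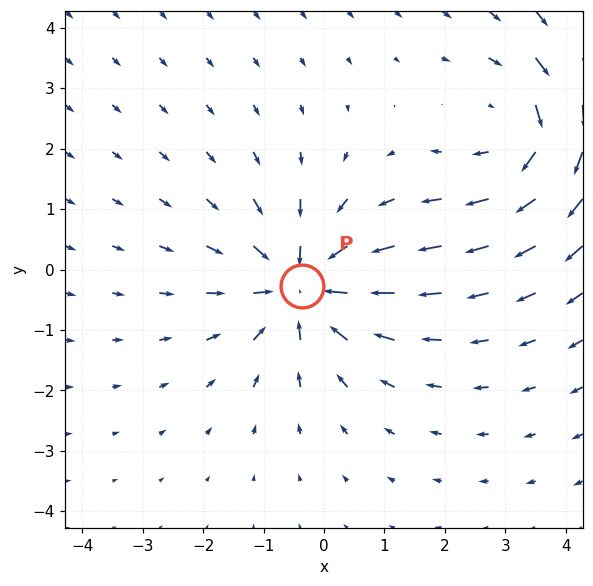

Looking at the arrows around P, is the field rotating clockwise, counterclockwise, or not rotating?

Near P at (-0.4, -0.3) the arrows show no circulation. The curl there is ≈0.

not rotating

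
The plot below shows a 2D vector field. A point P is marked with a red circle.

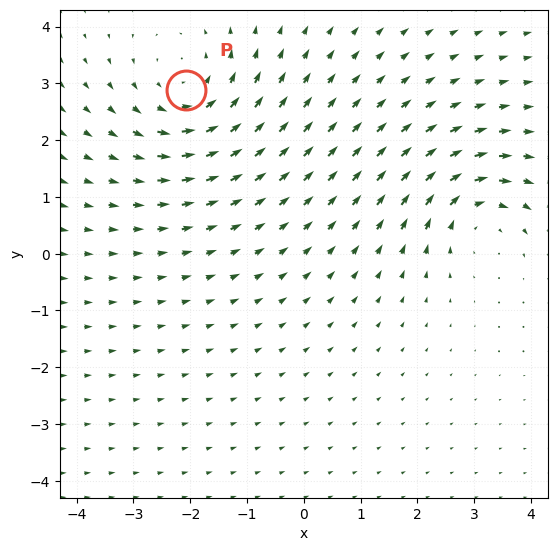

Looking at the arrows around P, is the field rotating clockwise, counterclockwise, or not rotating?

counterclockwise

Near P at (-2.1, 2.9) the arrows circulate counterclockwise. The curl (z-component) there is about +4; positive curl means counterclockwise rotation.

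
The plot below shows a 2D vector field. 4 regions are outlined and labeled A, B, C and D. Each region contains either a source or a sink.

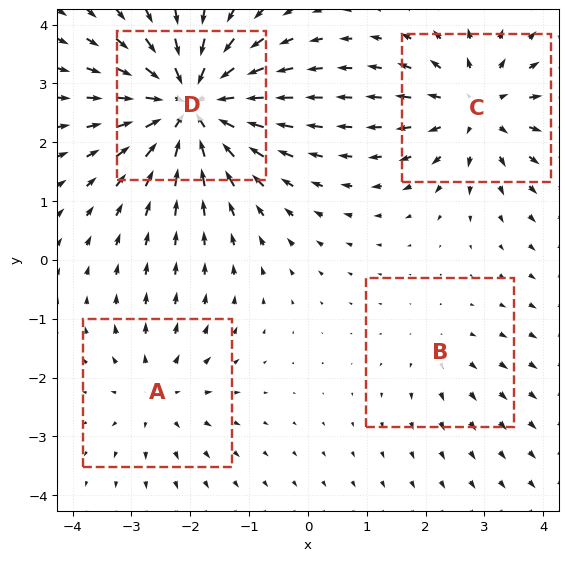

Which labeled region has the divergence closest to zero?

Divergence at each region's feature centre — A: about +3, B: about +2, C: about +5, D: about -8. Region B is closest to zero.

B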